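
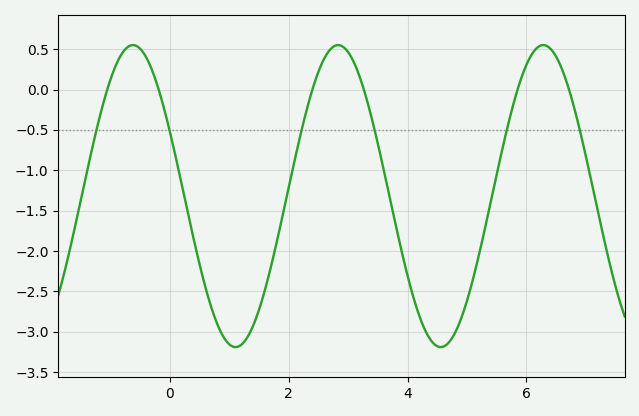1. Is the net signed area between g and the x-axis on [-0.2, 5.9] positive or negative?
negative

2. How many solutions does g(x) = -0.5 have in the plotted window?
6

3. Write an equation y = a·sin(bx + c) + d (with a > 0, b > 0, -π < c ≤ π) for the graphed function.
y = 1.87sin(1.82x + 2.7) - 1.32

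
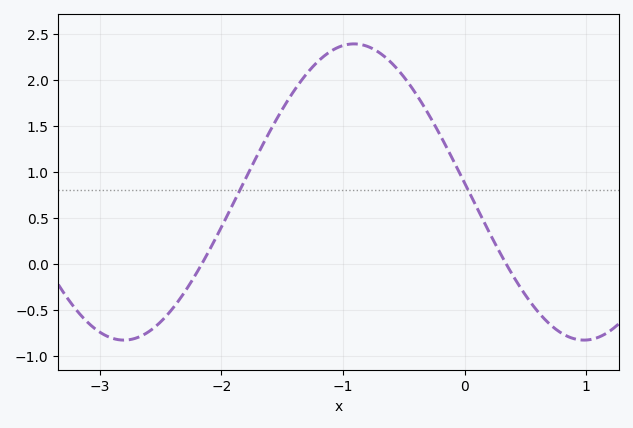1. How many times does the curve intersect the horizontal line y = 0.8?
2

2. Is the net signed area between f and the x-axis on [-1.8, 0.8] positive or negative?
positive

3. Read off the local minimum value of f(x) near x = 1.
-0.85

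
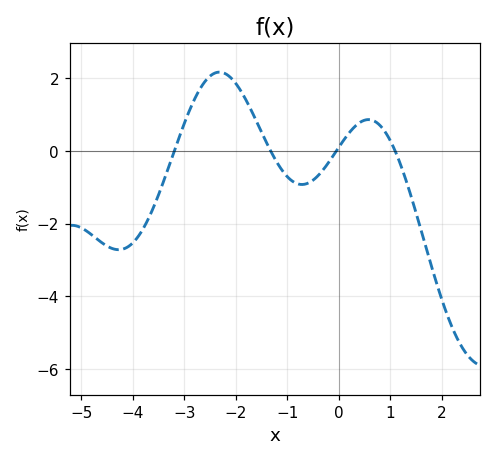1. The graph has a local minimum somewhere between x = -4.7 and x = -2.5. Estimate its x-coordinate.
-4.2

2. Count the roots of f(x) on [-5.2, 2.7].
4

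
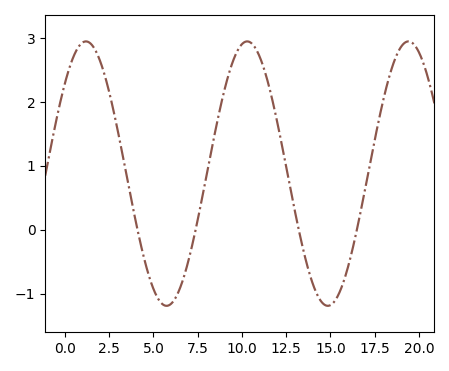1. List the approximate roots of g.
4.1, 7.38, 13.2, 16.5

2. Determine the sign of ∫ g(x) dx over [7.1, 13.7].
positive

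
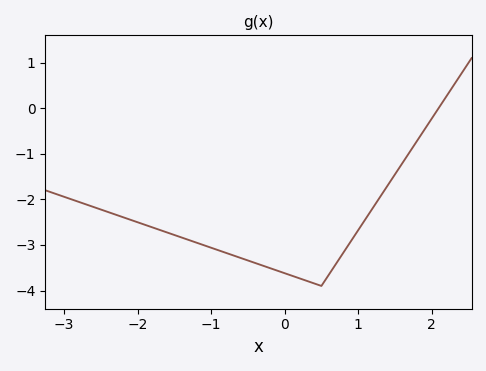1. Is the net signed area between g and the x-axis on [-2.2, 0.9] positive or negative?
negative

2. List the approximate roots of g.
2.1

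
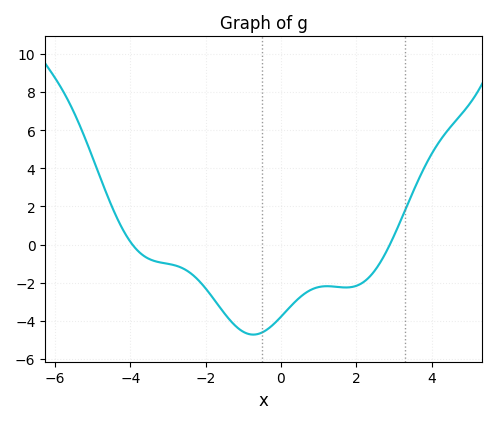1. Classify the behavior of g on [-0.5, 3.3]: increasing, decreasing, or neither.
neither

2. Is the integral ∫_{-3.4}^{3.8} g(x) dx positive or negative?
negative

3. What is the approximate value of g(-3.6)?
-0.6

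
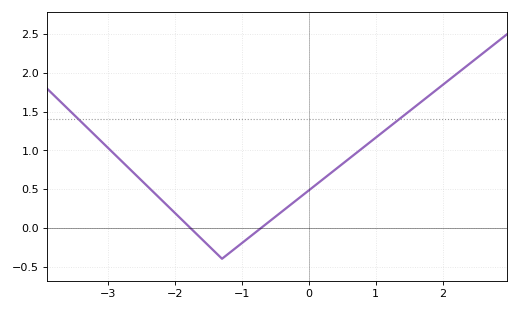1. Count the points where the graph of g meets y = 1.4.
2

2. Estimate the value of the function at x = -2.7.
0.775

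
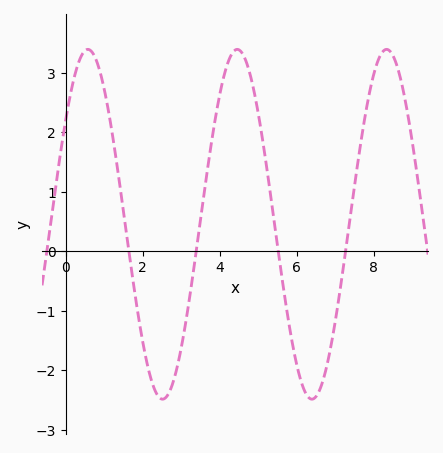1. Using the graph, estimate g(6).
-1.92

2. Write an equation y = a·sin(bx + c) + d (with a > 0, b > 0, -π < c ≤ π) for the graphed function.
y = 2.94sin(1.62x + 0.642) + 0.45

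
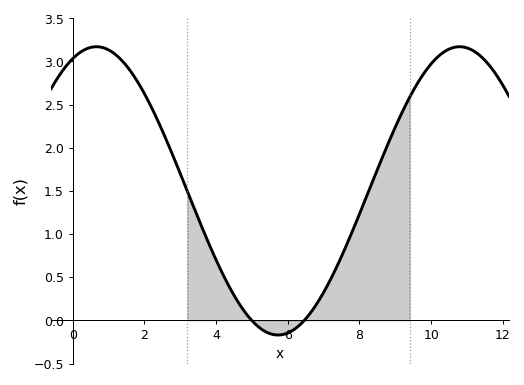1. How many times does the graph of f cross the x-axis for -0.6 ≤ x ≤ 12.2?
2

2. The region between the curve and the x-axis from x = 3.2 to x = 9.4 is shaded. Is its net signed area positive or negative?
positive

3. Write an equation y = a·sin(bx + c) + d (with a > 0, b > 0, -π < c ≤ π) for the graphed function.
y = 1.67sin(0.62x + 1.2) + 1.5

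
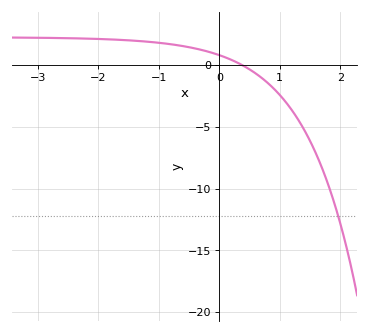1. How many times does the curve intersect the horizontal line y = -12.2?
1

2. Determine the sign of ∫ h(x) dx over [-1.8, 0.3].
positive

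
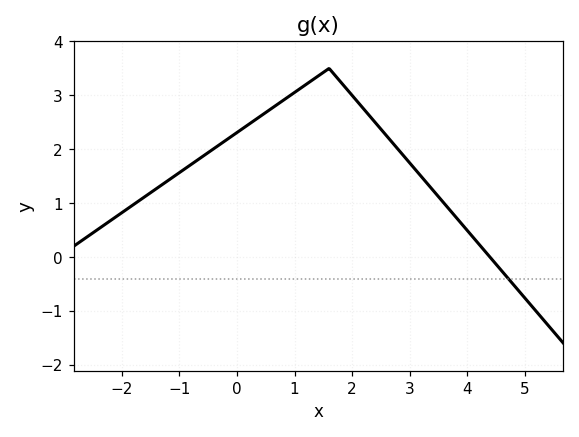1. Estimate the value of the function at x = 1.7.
3.37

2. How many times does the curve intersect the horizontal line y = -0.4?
1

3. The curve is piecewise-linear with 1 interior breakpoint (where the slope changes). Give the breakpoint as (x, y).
(1.6, 3.5)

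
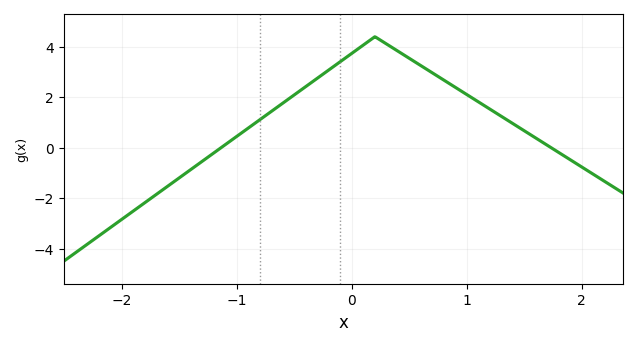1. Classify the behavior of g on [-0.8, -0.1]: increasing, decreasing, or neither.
increasing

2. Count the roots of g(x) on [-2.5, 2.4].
2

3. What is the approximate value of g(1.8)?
-0.2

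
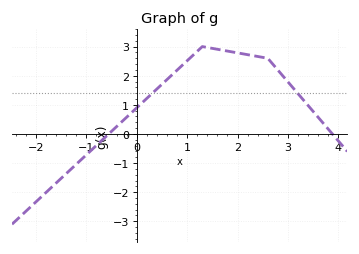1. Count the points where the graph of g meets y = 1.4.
2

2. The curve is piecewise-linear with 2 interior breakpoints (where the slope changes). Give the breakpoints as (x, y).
(1.3, 3); (2.6, 2.6)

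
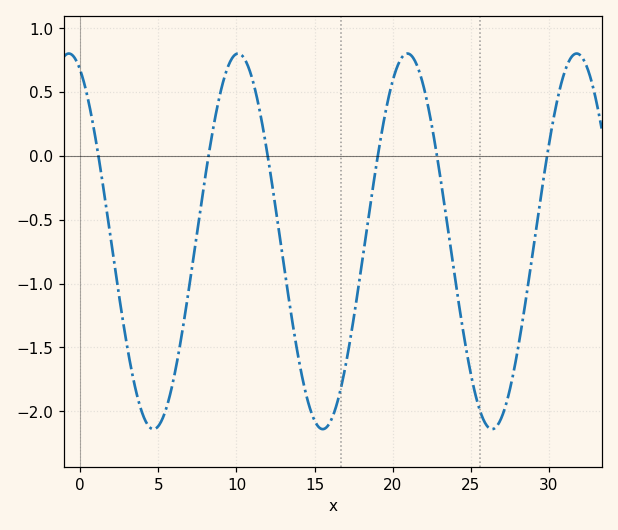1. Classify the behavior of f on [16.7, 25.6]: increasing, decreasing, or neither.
neither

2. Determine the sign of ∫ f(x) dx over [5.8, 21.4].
negative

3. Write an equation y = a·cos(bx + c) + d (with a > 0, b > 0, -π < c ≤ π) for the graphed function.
y = 1.47cos(0.58x + 0.422) - 0.67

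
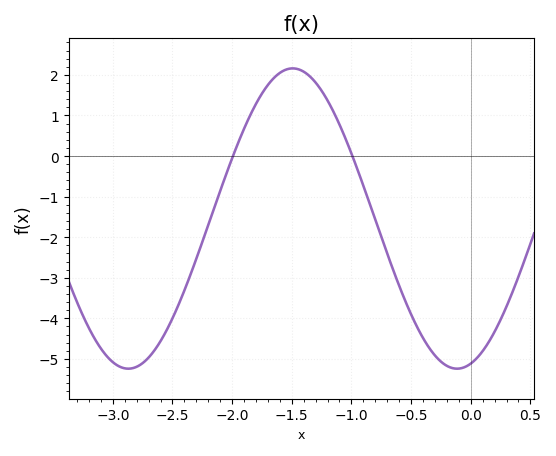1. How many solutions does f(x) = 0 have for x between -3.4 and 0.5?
2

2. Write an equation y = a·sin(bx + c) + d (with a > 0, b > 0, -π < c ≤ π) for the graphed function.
y = 3.7sin(2.28x - 1.31) - 1.54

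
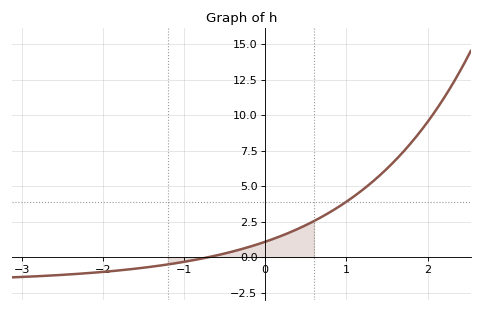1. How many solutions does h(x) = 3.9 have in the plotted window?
1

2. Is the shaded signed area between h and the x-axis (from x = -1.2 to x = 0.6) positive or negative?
positive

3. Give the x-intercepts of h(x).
-0.693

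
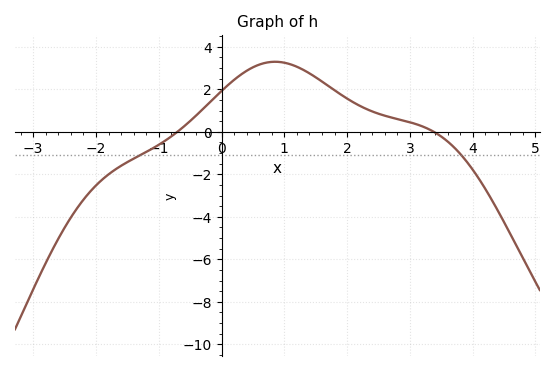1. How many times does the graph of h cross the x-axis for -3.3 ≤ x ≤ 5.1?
2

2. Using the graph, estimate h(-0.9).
-0.4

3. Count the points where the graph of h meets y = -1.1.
2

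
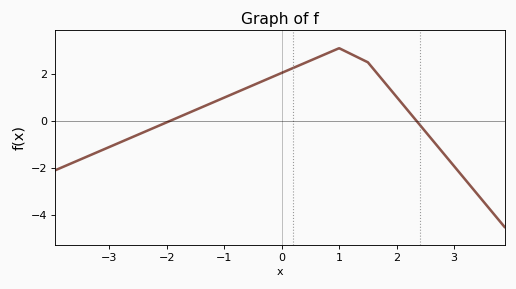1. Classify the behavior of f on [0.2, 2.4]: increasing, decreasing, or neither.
neither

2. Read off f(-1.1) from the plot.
0.8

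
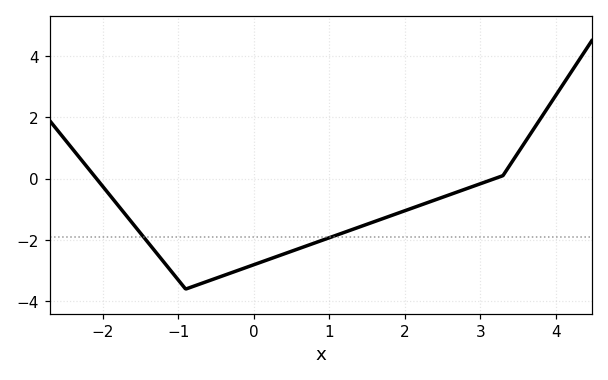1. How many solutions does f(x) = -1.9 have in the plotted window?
2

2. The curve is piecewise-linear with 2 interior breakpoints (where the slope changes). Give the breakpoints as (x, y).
(-0.9, -3.6); (3.3, 0.1)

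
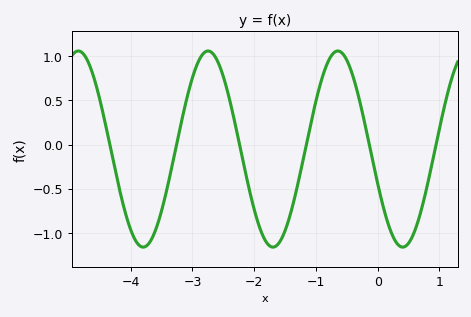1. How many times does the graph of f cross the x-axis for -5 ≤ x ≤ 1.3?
6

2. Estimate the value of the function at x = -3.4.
-0.45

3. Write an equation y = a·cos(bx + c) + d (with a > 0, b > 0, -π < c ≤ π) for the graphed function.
y = 1.11cos(3x + 1.9) - 0.05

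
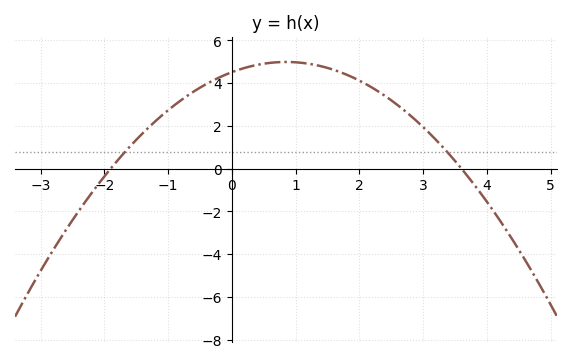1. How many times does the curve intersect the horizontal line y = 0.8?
2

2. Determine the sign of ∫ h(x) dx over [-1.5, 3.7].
positive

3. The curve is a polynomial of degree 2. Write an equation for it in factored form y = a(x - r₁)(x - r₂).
y = -0.66(x + 1.9)(x - 3.6)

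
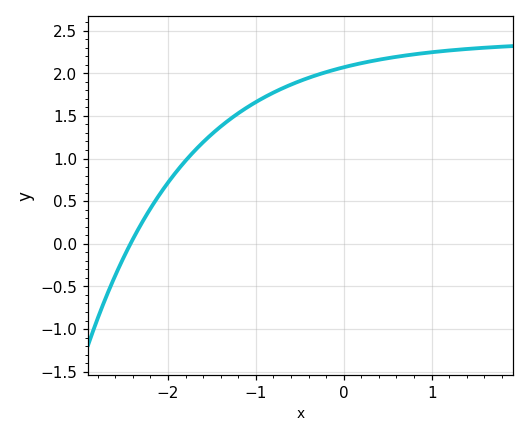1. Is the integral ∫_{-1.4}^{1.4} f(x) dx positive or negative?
positive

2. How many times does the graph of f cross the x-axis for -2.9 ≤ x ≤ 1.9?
1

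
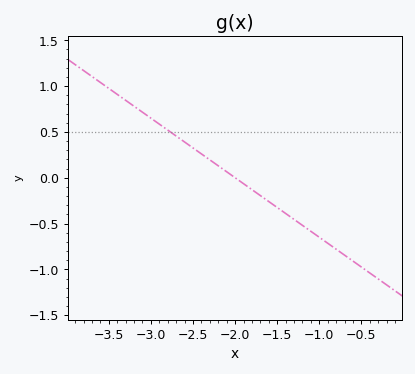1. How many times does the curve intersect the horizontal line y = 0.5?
1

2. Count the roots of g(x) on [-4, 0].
1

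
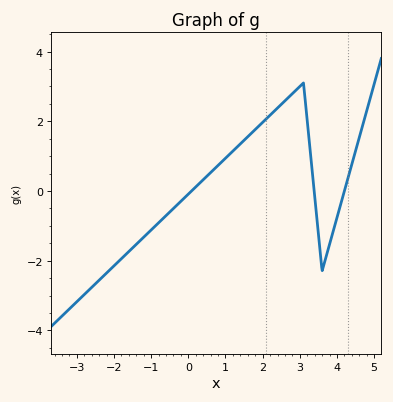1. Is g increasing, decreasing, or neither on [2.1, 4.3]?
neither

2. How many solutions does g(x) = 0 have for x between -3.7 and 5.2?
3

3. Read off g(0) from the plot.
-0.089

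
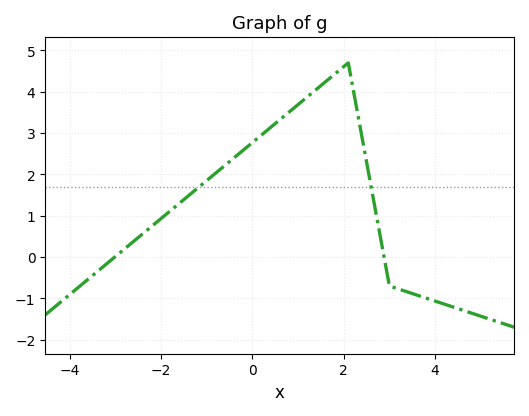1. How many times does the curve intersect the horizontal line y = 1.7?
2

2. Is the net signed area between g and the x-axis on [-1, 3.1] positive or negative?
positive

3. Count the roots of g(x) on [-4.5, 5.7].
2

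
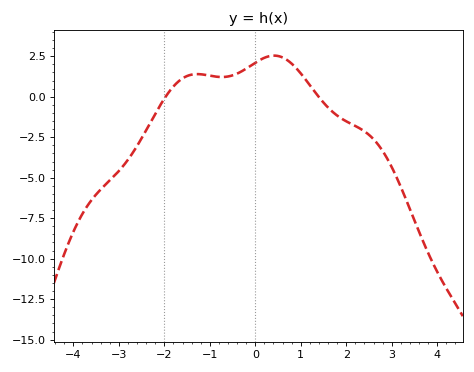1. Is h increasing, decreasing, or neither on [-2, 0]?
neither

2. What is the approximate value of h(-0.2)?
1.74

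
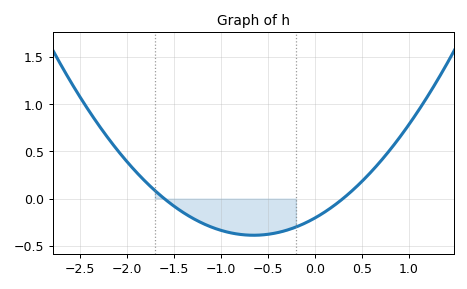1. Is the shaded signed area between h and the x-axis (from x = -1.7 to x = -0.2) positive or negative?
negative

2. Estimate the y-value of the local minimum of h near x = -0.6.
-0.388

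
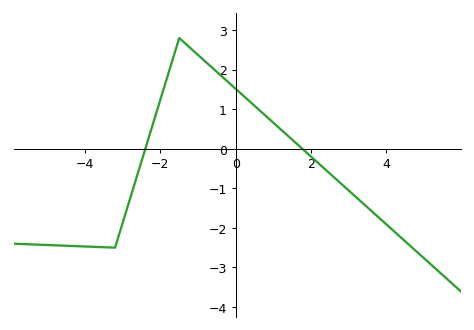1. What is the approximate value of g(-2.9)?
-1.6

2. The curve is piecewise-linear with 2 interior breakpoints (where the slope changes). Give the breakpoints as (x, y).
(-3.2, -2.5); (-1.5, 2.8)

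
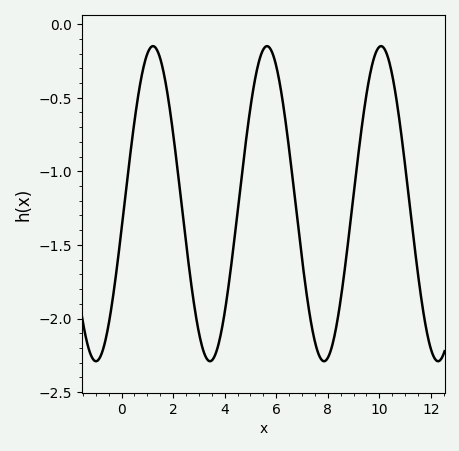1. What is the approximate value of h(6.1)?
-0.367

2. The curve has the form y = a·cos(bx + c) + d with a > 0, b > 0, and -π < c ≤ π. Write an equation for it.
y = 1.07cos(1.42x - 1.73) - 1.22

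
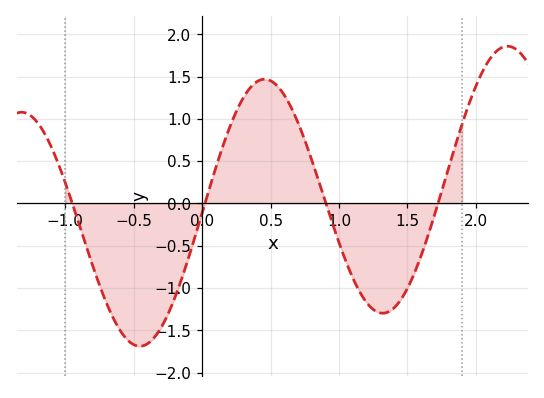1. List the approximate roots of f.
-0.95, 0, 0.9, 1.7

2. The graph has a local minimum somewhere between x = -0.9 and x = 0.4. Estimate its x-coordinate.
-0.45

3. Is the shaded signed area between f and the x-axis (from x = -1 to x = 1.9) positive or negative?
negative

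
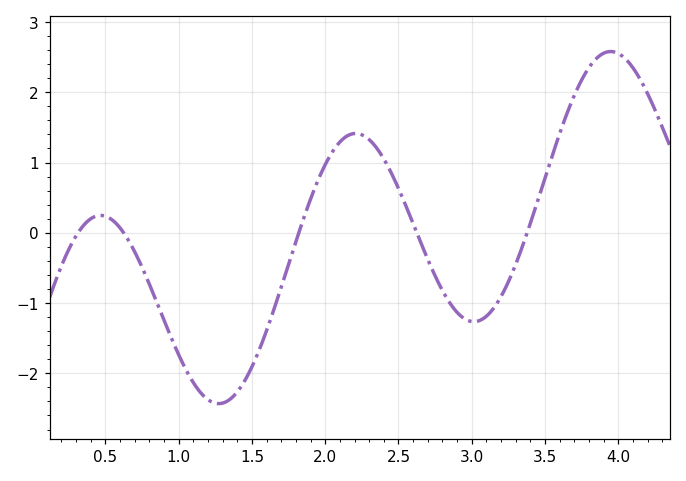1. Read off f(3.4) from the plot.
0.1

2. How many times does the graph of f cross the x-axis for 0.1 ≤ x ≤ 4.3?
5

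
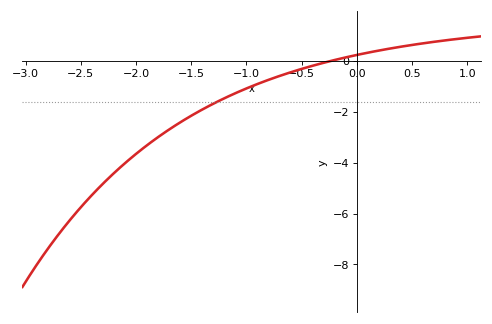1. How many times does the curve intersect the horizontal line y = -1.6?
1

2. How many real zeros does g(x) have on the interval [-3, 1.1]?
1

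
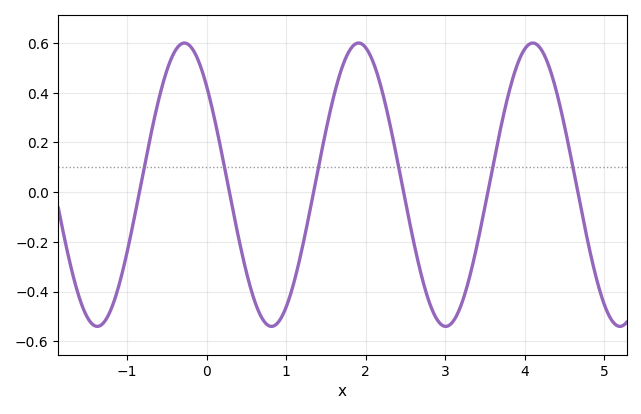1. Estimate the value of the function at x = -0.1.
0.526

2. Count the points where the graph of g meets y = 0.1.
6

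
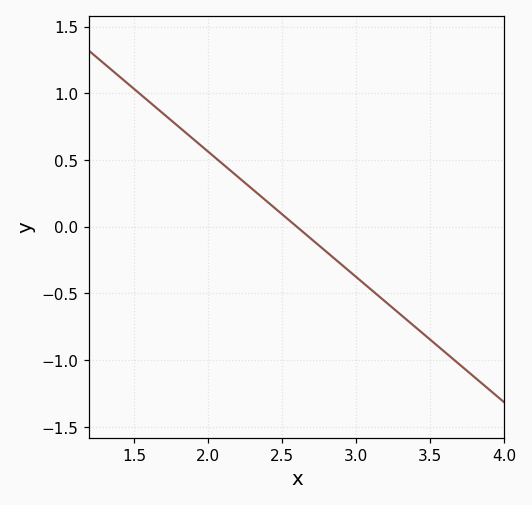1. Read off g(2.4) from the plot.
0.2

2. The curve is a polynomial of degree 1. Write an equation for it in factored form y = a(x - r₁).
y = -0.94(x - 2.6)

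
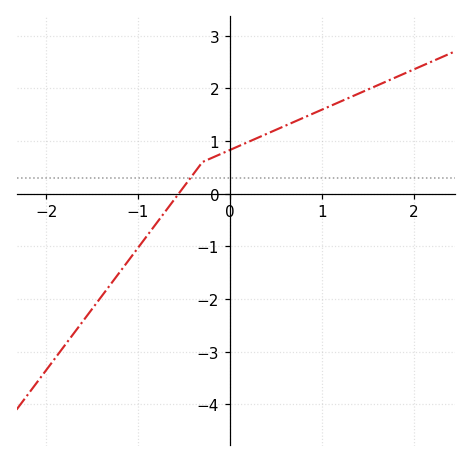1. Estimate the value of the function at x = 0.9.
1.5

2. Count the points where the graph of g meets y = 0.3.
1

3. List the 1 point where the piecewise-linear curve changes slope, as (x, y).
(-0.3, 0.6)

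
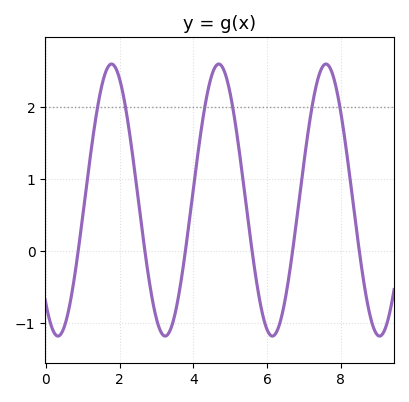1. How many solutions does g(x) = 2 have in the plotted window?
6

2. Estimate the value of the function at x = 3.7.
-0.3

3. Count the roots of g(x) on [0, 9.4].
6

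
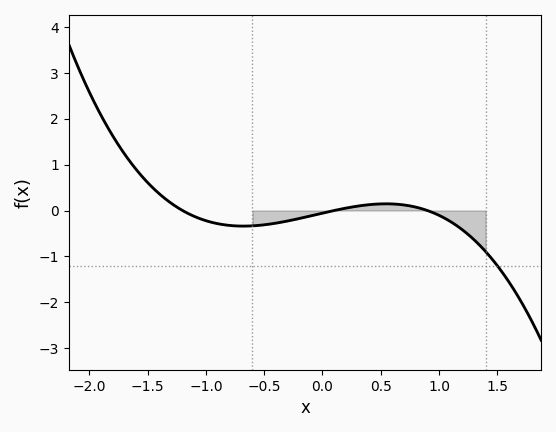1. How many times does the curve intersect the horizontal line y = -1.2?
1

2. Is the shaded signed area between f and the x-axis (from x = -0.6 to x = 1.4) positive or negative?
negative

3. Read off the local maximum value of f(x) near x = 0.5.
0.146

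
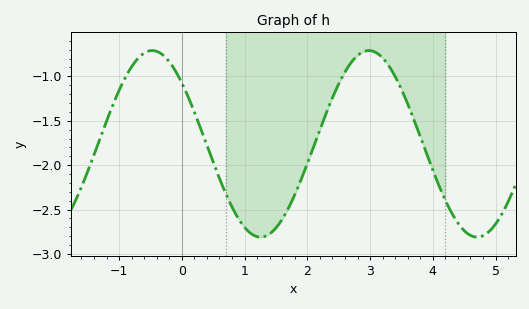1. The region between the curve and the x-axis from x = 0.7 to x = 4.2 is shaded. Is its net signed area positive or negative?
negative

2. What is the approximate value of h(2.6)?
-0.951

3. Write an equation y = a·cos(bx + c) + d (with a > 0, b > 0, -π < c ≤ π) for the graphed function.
y = 1.05cos(1.82x + 0.86) - 1.76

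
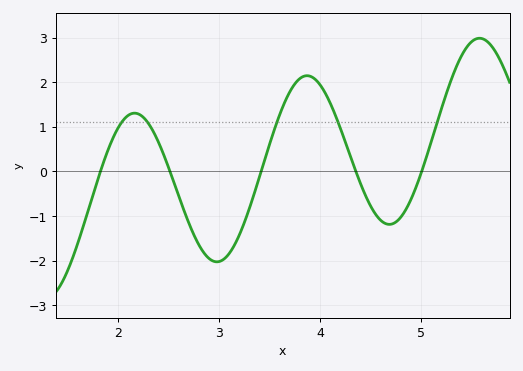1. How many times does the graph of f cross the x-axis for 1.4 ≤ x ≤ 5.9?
5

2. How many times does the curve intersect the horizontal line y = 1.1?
5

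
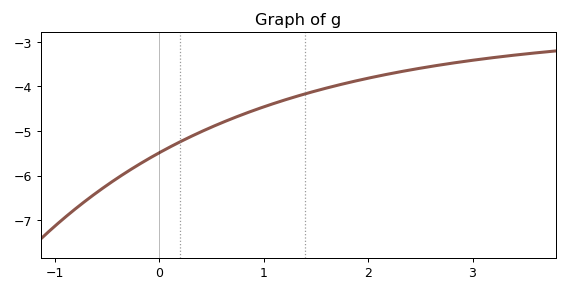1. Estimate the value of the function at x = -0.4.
-6.06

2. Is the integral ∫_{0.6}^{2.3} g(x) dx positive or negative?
negative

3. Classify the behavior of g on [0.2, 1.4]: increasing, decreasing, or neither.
increasing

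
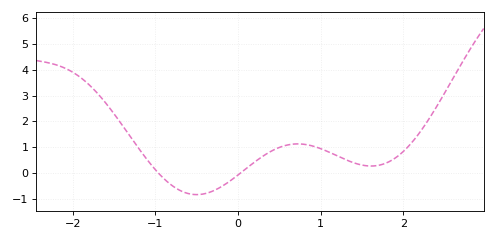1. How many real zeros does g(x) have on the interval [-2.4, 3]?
2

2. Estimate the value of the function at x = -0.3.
-0.688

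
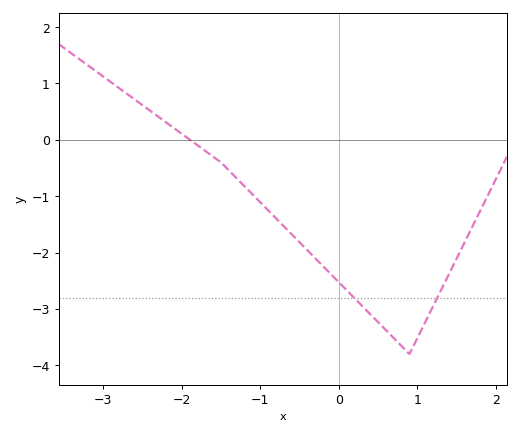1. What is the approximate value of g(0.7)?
-3.52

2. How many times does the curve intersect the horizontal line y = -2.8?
2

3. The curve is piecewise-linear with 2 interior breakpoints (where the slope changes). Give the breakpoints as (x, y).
(-1.5, -0.4); (0.9, -3.8)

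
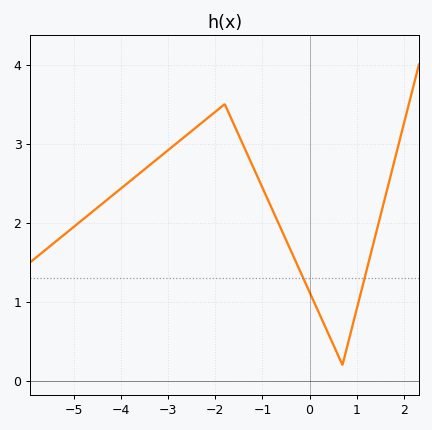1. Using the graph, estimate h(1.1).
1.1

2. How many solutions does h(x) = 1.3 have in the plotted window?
2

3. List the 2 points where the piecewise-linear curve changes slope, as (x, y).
(-1.8, 3.5); (0.7, 0.2)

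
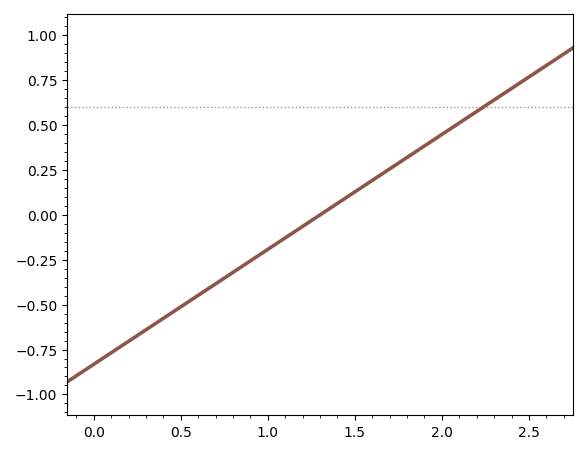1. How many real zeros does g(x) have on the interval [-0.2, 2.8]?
1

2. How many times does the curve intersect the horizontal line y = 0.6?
1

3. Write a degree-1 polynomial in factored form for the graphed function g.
y = 0.64(x - 1.3)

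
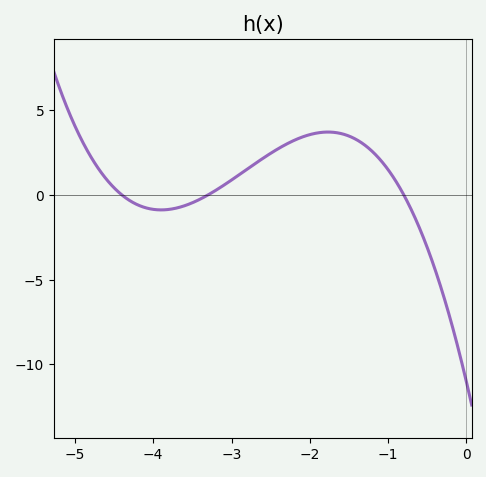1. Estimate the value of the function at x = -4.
-0.851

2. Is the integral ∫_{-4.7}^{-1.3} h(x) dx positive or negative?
positive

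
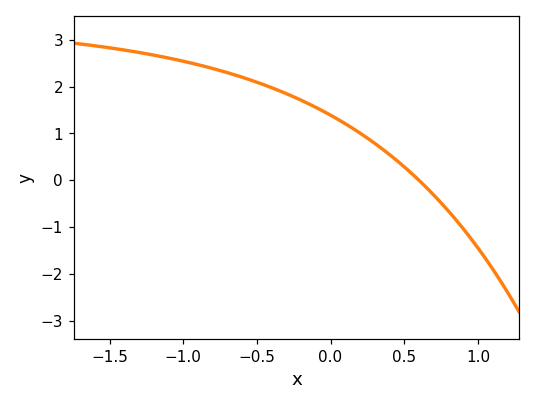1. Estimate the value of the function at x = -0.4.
2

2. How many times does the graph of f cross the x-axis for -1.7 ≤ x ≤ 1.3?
1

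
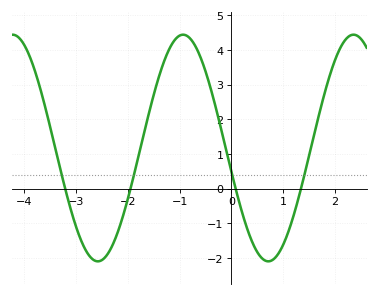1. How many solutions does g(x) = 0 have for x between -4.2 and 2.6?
4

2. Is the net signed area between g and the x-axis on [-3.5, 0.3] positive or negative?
positive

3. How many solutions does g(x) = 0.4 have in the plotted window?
4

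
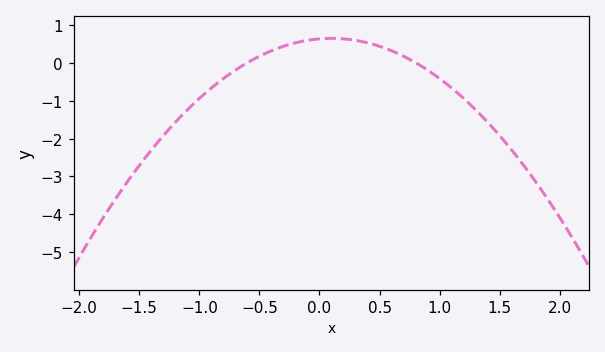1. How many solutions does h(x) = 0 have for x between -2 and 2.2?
2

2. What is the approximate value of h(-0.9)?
-0.7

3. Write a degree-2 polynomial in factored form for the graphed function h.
y = -1.31(x + 0.6)(x - 0.8)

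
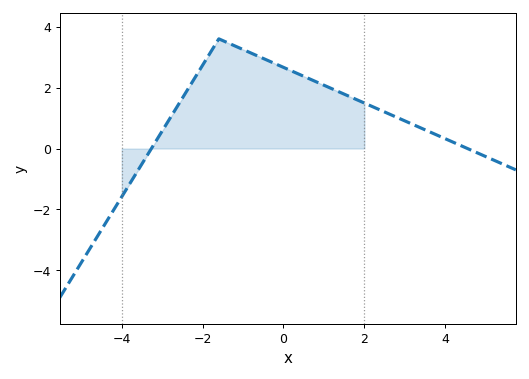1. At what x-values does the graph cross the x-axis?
-3.2, 4.6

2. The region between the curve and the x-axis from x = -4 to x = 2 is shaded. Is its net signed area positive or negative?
positive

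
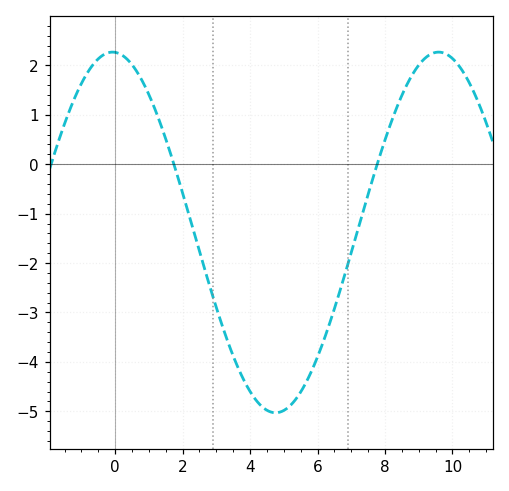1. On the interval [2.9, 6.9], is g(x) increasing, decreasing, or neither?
neither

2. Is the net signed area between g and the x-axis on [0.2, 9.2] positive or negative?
negative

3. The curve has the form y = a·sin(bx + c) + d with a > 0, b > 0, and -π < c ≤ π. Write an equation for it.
y = 3.65sin(0.65x + 1.6) - 1.38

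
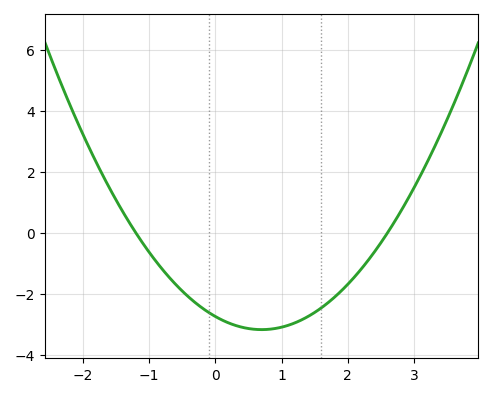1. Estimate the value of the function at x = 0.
-2.8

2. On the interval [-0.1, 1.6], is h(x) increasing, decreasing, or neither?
neither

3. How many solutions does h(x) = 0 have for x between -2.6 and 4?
2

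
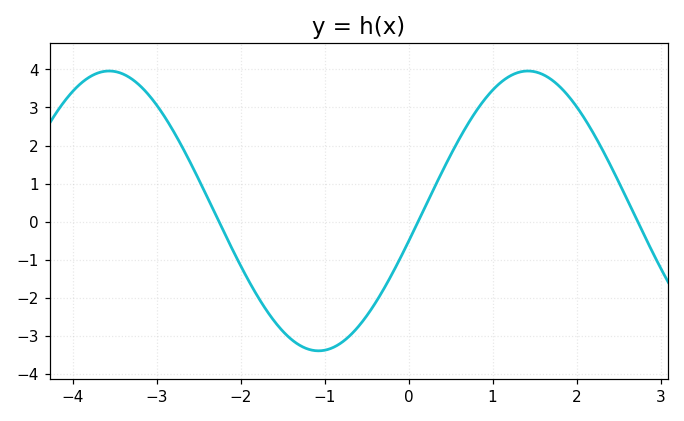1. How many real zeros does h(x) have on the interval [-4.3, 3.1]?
3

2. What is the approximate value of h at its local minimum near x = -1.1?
-3.4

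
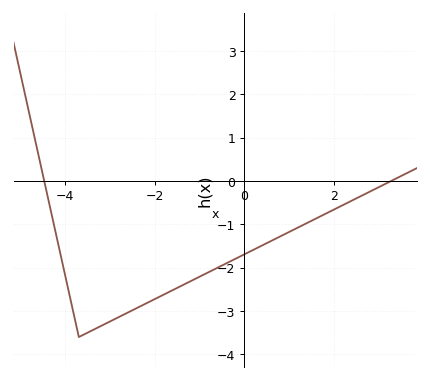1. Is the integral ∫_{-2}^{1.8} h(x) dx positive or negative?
negative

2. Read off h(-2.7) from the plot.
-3.08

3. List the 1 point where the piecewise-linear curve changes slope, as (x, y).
(-3.7, -3.6)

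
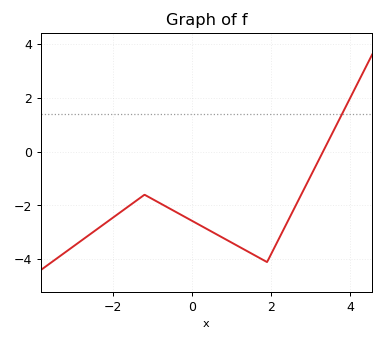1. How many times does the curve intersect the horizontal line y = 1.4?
1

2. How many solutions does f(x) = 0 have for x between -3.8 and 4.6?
1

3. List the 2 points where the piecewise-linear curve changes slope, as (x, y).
(-1.2, -1.6); (1.9, -4.1)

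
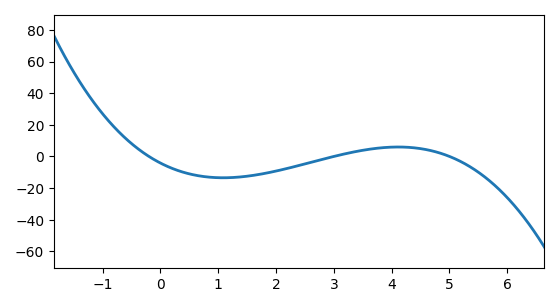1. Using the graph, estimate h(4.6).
4.3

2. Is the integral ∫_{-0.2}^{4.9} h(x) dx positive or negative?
negative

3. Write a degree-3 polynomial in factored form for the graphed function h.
y = -1.4(x + 0.2)(x - 3)(x - 5)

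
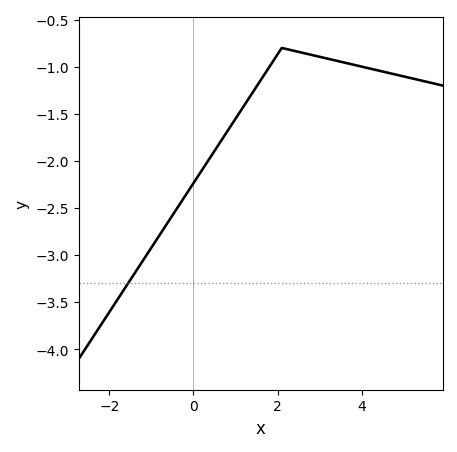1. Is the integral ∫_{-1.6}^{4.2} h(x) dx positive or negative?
negative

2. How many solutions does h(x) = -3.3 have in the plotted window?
1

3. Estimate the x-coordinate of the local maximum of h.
2.1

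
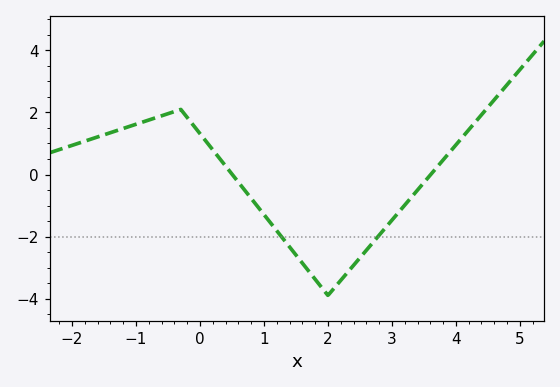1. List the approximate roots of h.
0.505, 3.61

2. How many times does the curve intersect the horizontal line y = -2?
2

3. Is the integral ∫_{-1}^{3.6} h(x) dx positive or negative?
negative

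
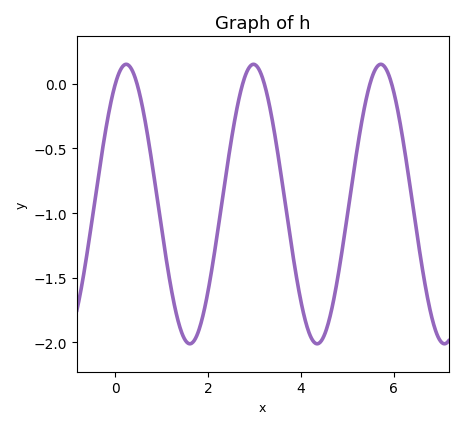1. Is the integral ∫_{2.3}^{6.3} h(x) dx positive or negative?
negative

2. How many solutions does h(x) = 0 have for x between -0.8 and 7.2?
6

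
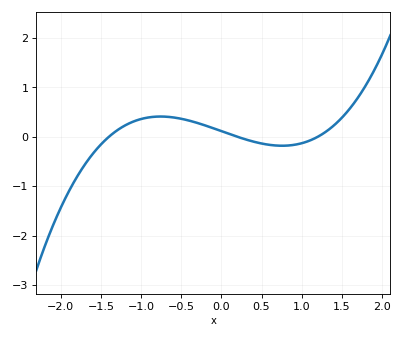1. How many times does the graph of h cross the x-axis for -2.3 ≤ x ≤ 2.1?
3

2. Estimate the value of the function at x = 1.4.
0.228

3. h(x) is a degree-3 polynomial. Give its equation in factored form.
y = 0.34(x + 1.4)(x - 0.2)(x - 1.2)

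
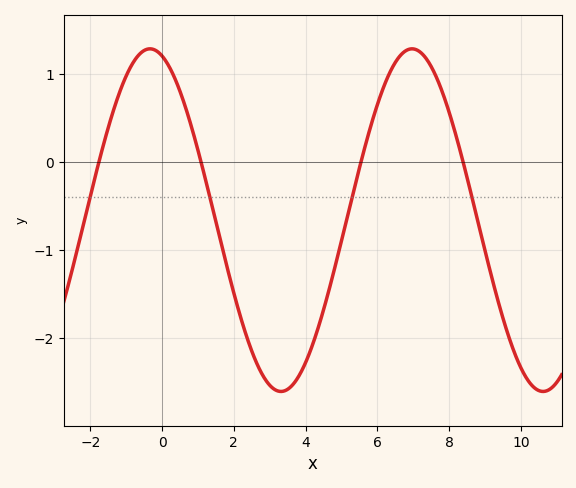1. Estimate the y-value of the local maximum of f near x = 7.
1.3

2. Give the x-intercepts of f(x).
-1.8, 1, 5.6, 8.4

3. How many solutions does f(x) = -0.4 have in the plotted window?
4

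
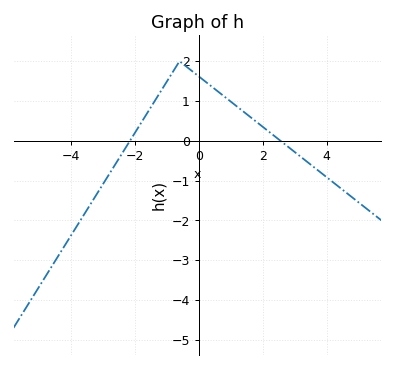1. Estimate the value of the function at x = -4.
-2.39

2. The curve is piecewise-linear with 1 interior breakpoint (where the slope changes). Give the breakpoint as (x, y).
(-0.6, 2)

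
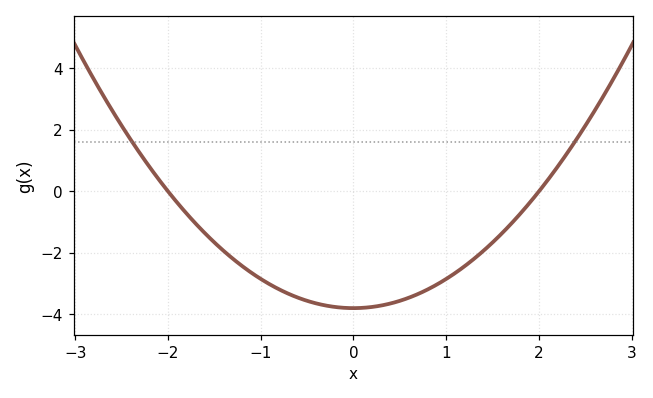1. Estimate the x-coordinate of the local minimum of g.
0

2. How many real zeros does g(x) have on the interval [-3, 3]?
2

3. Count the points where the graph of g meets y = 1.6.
2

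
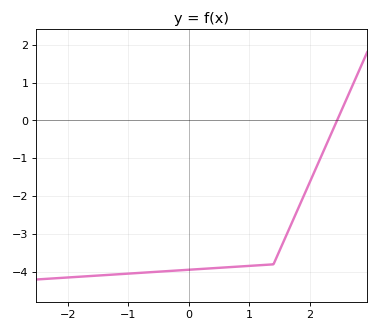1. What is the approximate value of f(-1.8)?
-4.13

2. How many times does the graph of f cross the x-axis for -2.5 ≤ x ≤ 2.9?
1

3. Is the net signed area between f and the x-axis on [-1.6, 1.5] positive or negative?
negative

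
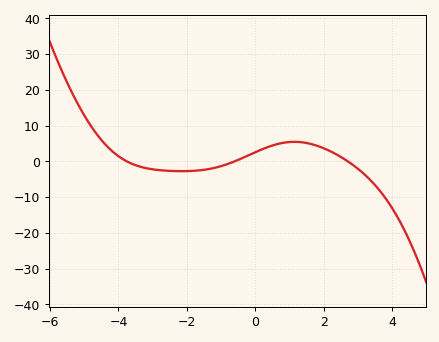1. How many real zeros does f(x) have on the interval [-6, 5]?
3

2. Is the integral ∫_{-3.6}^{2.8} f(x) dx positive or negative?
positive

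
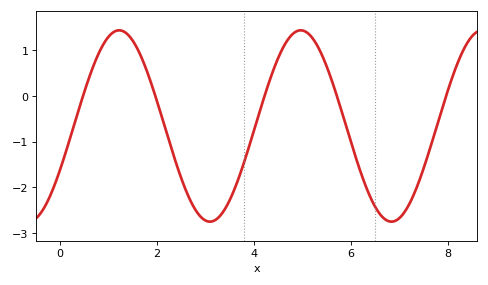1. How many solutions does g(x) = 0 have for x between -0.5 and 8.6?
5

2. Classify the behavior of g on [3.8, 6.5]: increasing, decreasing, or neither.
neither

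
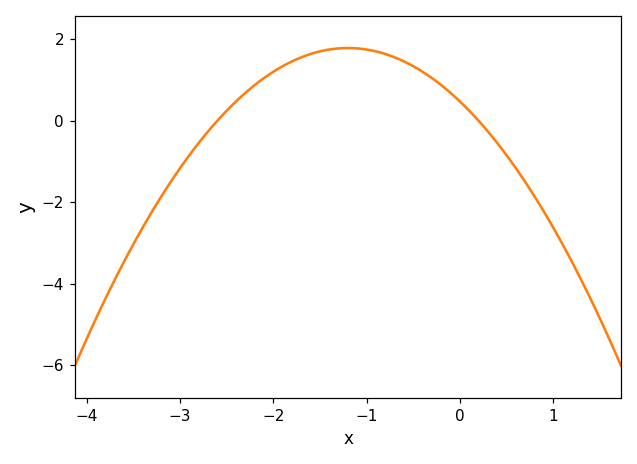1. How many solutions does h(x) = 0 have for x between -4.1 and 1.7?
2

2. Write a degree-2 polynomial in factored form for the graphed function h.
y = -0.91(x + 2.6)(x - 0.2)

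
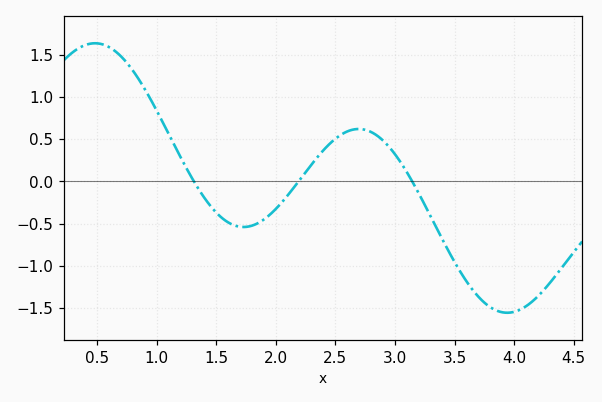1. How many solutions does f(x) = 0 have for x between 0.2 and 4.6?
3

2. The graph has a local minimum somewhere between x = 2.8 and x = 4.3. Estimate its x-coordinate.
3.9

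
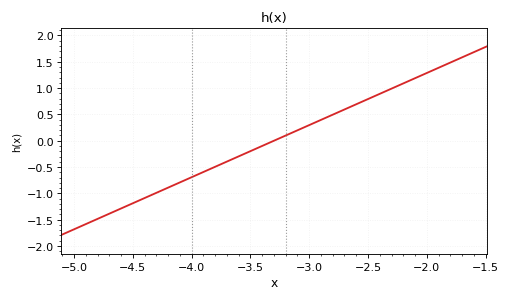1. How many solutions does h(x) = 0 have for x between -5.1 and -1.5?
1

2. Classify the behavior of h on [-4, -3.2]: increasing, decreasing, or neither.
increasing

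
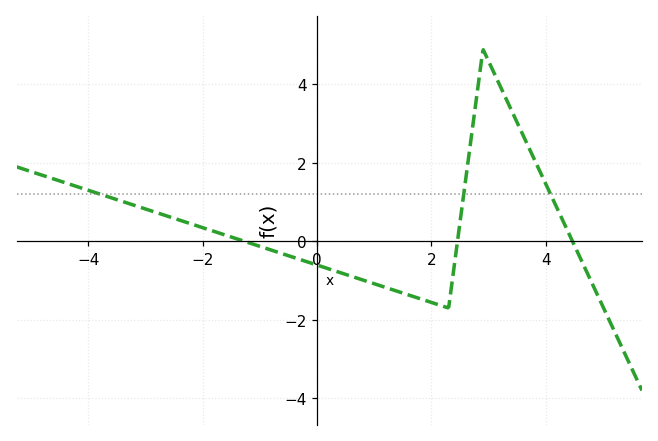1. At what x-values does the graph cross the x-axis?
-1.27, 2.45, 4.47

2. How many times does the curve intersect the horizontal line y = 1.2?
3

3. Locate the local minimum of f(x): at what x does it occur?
2.3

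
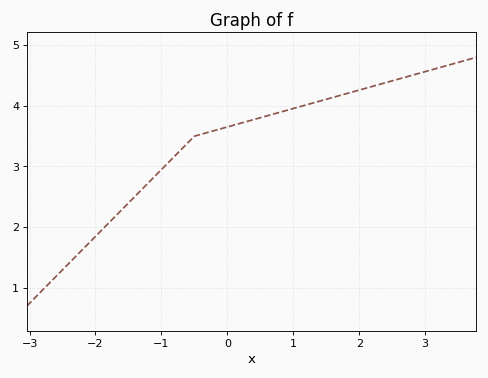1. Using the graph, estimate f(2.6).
4.4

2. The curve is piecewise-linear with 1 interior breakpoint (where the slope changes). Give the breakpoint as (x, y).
(-0.5, 3.5)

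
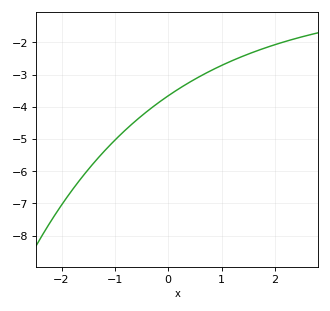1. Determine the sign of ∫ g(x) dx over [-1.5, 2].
negative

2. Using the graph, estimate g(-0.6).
-4.42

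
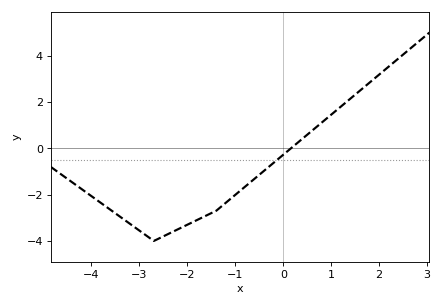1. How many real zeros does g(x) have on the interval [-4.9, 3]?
1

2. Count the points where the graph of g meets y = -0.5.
1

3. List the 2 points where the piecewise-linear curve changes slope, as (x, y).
(-2.7, -4); (-1.4, -2.7)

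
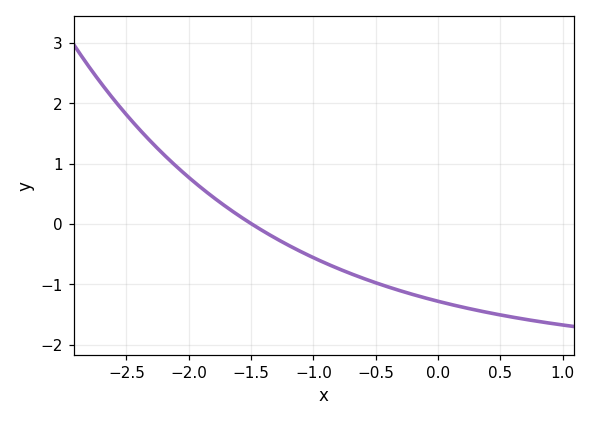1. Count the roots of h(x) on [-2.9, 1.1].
1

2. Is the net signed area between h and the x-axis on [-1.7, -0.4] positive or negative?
negative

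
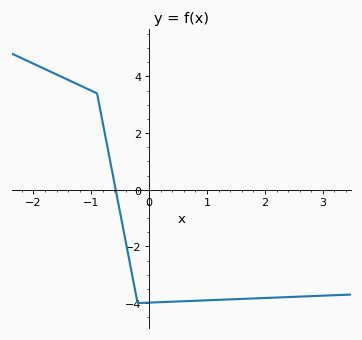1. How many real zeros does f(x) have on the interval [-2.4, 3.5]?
1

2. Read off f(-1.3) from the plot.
3.78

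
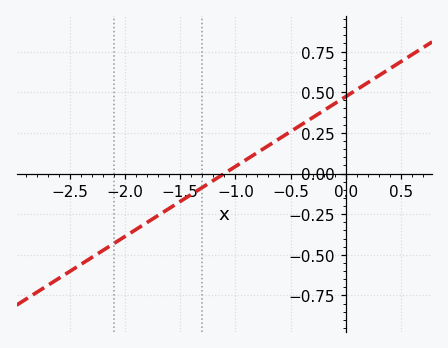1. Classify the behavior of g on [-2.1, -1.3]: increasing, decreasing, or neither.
increasing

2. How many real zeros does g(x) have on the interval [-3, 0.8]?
1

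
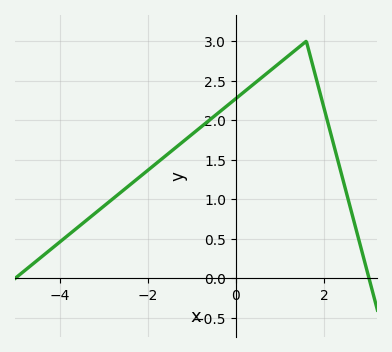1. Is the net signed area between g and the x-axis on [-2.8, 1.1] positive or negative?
positive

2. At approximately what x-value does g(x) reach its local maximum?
1.6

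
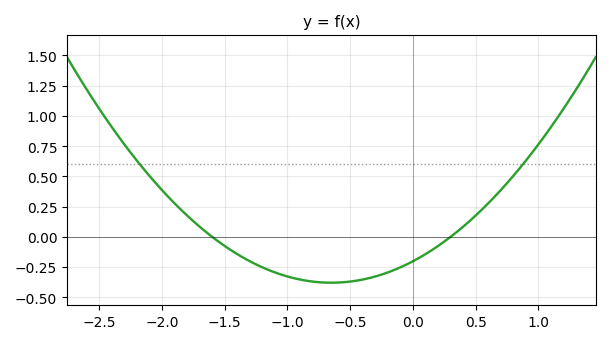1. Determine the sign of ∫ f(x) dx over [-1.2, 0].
negative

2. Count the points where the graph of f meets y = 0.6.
2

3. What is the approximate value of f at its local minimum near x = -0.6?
-0.4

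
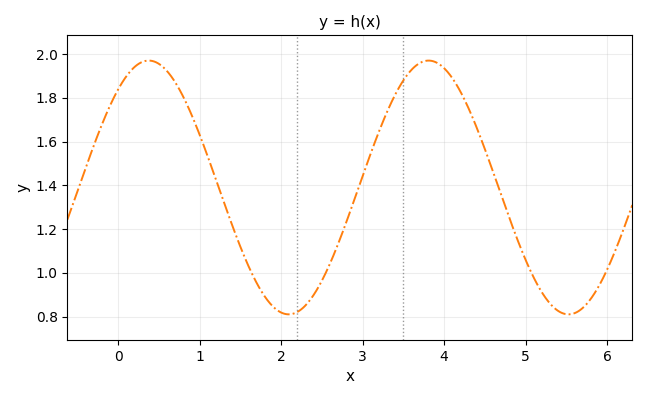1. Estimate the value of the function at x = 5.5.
0.811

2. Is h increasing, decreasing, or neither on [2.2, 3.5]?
increasing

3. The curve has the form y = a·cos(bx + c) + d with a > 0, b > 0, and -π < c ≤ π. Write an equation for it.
y = 0.58cos(1.83x - 0.69) + 1.39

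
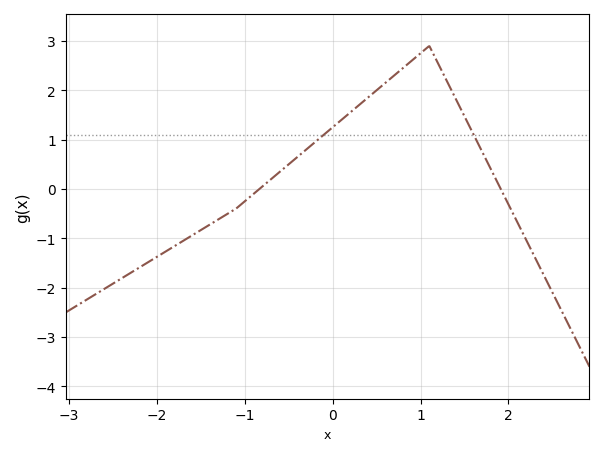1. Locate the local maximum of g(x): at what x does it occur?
1.1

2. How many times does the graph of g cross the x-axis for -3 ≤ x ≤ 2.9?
2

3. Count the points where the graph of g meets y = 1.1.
2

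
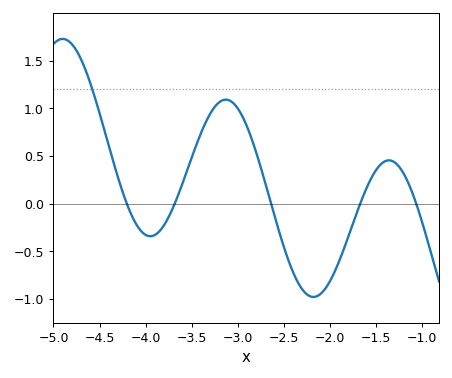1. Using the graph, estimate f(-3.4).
0.75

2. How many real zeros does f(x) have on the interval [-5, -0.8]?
5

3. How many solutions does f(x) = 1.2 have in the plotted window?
1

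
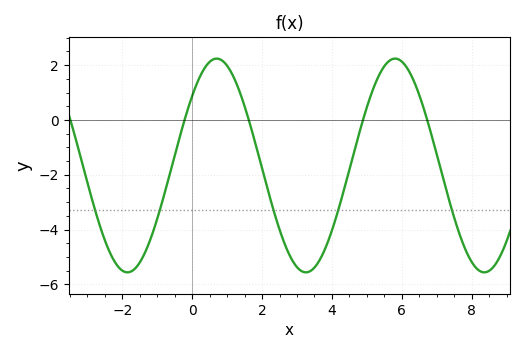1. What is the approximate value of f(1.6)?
0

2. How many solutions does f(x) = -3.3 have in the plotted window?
5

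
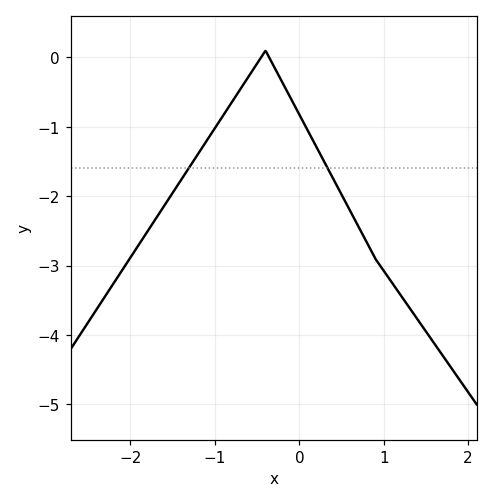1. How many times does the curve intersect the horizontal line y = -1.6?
2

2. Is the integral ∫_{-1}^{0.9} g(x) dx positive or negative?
negative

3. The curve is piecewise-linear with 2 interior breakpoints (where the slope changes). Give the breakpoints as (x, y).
(-0.4, 0.1); (0.9, -2.9)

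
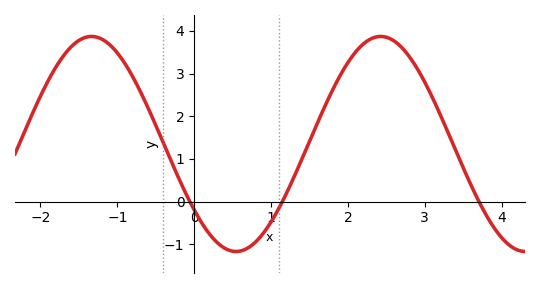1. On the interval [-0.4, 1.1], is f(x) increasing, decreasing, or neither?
neither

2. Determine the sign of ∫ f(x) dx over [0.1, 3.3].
positive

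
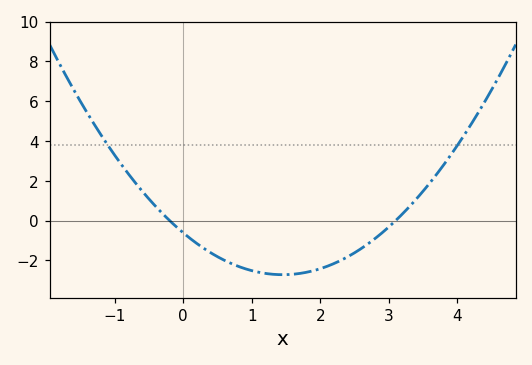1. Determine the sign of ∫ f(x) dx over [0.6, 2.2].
negative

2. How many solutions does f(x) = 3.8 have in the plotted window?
2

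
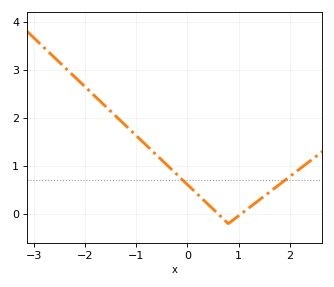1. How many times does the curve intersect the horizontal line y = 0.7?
2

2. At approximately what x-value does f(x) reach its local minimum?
0.8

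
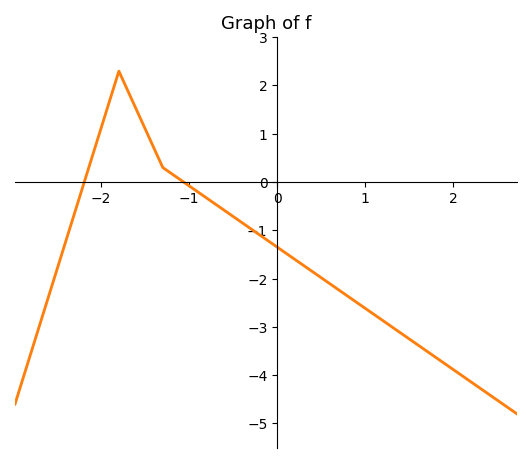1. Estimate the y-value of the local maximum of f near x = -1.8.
2.3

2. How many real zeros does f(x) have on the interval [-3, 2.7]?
2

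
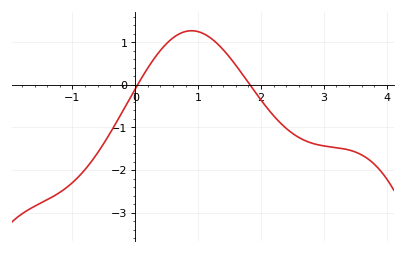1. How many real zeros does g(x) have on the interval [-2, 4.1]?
2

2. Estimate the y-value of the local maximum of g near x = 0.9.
1.3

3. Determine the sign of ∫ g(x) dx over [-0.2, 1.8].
positive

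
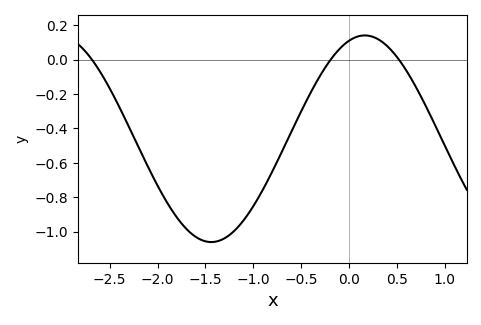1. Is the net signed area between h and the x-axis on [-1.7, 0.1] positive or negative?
negative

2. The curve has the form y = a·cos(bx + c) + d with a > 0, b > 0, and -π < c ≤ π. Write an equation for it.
y = 0.6cos(1.96x - 0.322) - 0.46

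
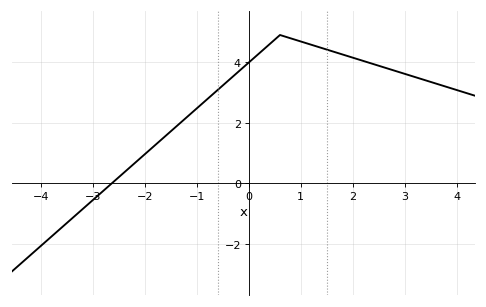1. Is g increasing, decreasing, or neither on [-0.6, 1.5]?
neither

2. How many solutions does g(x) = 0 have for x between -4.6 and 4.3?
1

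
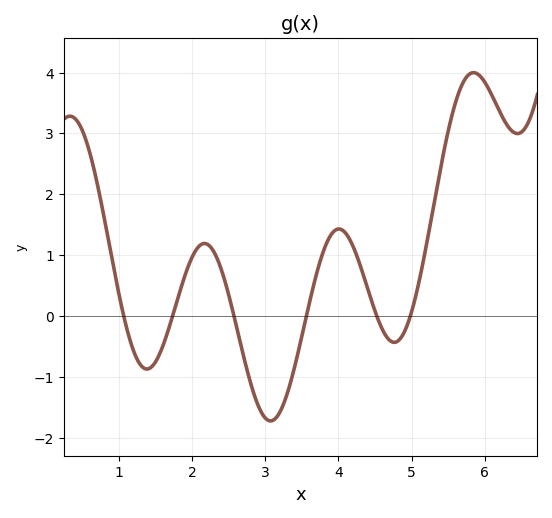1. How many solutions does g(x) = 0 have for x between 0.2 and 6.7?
6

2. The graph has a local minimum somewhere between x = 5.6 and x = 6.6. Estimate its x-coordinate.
6.45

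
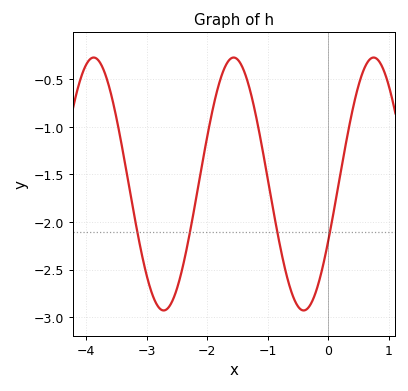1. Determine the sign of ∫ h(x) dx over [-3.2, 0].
negative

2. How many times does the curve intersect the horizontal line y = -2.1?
4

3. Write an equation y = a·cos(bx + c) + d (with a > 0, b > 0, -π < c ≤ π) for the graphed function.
y = 1.33cos(2.7x - 2) - 1.6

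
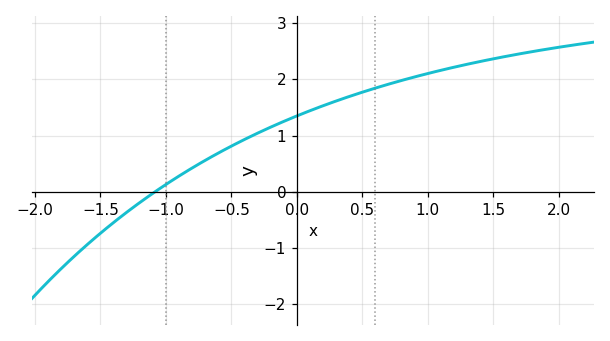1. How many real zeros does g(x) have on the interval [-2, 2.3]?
1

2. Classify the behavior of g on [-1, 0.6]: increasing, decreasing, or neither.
increasing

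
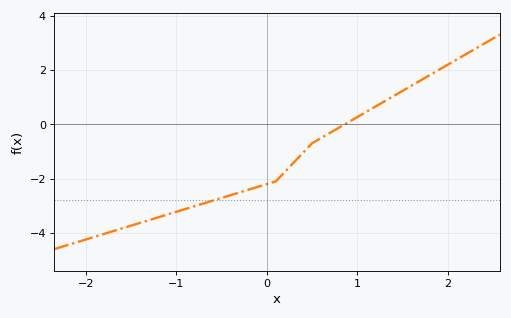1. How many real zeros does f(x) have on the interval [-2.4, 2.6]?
1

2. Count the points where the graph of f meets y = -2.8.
1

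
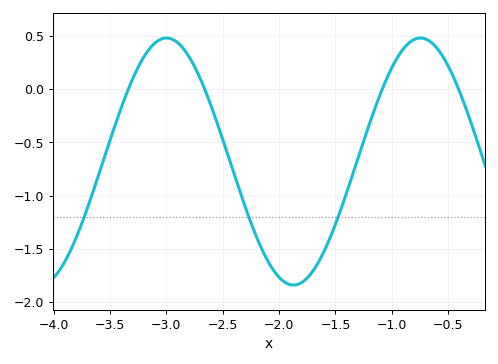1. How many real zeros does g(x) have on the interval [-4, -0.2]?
4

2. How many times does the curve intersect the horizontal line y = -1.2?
3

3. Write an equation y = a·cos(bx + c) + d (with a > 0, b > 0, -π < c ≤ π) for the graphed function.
y = 1.16cos(2.8x + 2.1) - 0.68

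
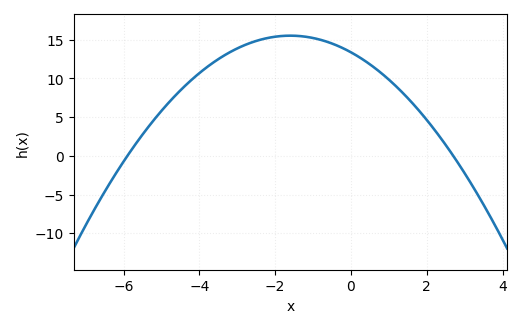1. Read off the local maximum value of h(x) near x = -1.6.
15.5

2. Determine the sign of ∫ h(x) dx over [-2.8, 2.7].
positive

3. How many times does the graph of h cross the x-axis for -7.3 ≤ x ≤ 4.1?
2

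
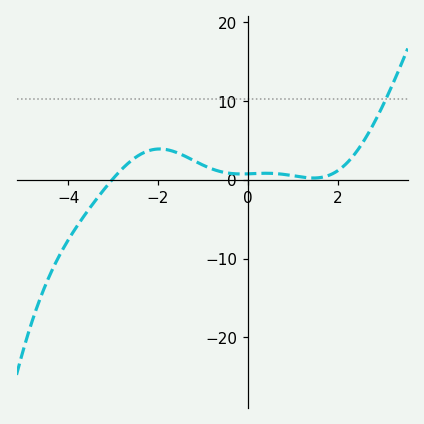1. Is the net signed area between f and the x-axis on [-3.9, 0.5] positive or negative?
positive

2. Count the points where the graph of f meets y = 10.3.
1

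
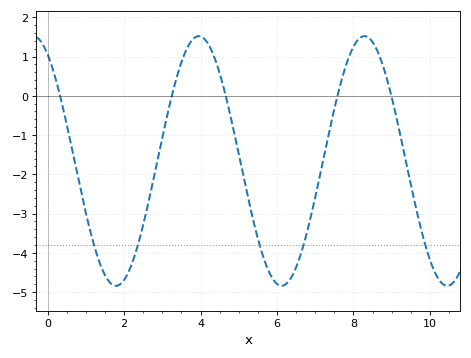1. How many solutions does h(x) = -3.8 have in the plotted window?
5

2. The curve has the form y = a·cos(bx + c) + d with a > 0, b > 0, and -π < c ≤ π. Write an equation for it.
y = 3.18cos(1.4x + 0.55) - 1.66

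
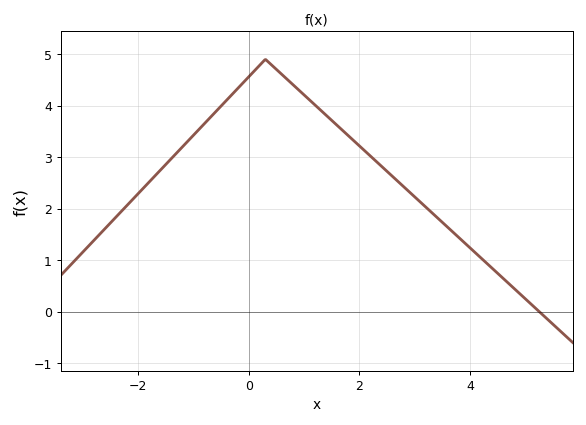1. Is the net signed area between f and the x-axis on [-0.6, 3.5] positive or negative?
positive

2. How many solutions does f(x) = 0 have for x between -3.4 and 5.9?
1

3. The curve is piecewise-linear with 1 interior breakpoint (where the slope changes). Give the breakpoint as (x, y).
(0.3, 4.9)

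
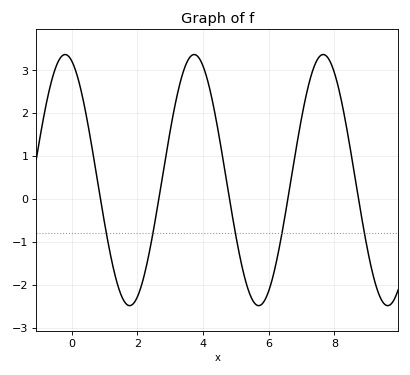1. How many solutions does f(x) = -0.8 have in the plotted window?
5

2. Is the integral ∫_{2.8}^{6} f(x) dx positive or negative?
positive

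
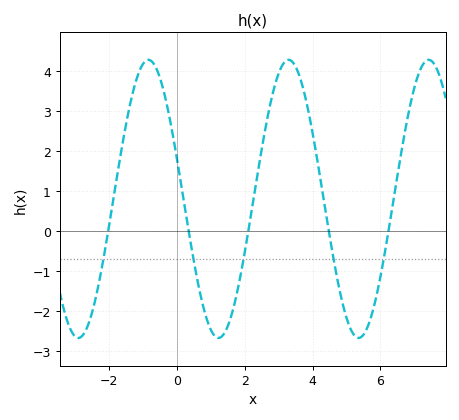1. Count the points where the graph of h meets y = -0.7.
5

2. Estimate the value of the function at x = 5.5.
-2.6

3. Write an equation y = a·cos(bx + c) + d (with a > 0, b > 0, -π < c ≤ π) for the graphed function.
y = 3.48cos(1.5x + 1.3) + 0.8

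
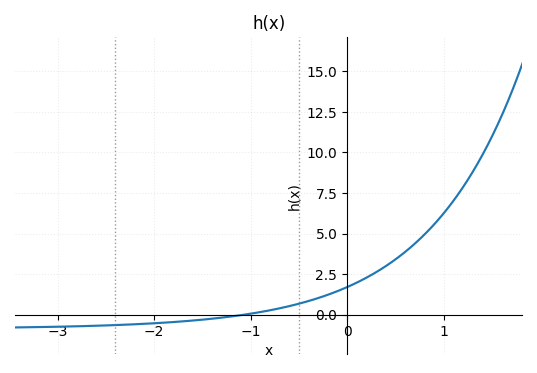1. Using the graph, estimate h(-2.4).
-0.639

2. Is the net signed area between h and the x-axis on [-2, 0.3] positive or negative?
positive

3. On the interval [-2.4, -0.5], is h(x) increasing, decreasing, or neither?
increasing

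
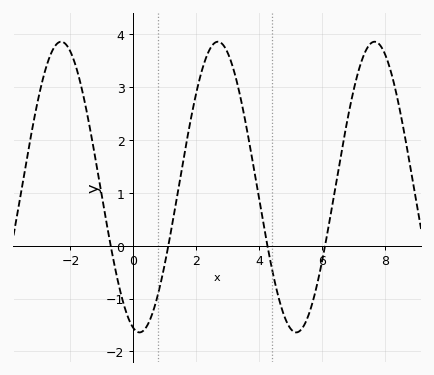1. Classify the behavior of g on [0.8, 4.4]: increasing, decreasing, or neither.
neither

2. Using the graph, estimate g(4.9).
-1.5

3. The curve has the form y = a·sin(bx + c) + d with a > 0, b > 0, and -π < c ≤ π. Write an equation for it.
y = 2.75sin(1.3x - 1.8) + 1.11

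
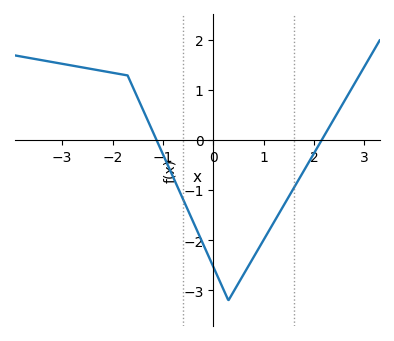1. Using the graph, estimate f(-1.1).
-0.05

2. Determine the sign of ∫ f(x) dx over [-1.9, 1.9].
negative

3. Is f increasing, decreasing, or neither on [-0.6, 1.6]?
neither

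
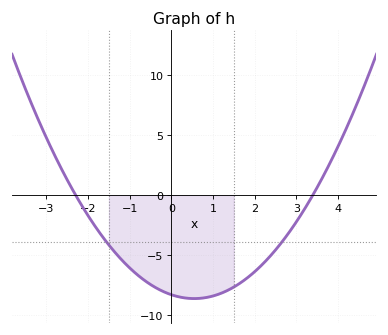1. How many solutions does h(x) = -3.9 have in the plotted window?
2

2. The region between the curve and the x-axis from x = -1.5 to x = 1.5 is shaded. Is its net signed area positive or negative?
negative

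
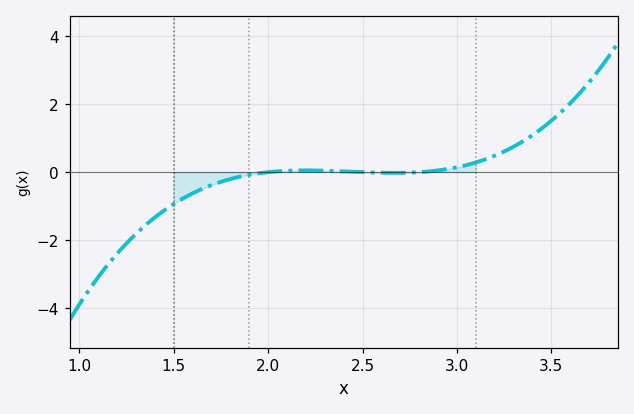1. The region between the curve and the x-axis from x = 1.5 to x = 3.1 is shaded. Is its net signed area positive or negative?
negative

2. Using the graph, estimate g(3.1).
0.2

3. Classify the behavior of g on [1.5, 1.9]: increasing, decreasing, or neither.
increasing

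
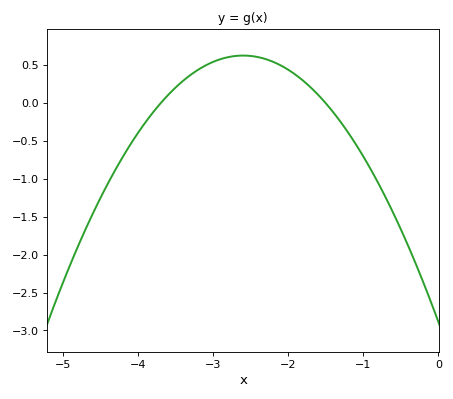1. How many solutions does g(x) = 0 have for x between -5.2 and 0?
2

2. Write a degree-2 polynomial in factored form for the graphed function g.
y = -0.52(x + 3.7)(x + 1.5)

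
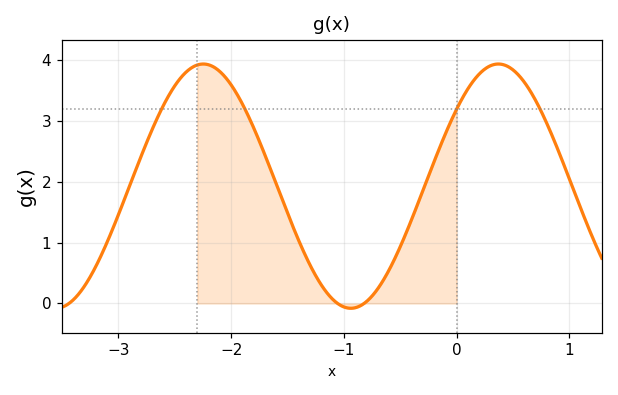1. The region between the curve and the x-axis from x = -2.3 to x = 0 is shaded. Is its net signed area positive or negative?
positive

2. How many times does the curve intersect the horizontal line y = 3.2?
4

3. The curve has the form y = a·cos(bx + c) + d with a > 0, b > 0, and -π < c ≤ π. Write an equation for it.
y = 2.01cos(2.4x - 0.89) + 1.93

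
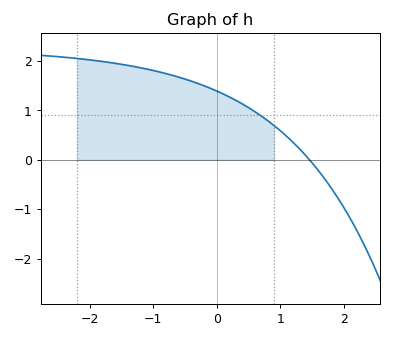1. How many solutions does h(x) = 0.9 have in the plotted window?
1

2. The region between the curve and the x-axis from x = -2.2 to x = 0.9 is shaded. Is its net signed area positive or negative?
positive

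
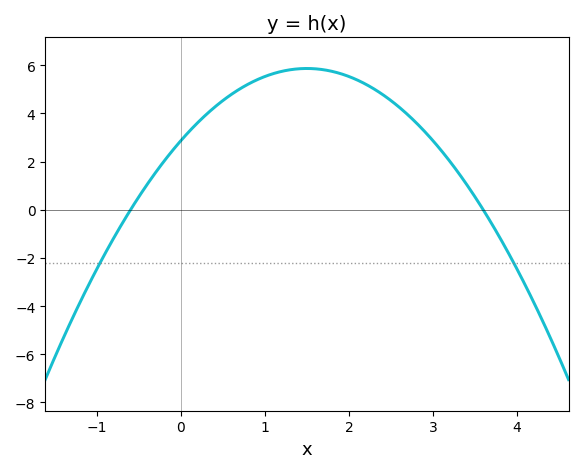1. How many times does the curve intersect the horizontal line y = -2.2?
2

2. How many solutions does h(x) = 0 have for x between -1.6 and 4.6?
2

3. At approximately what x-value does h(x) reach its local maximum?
1.5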